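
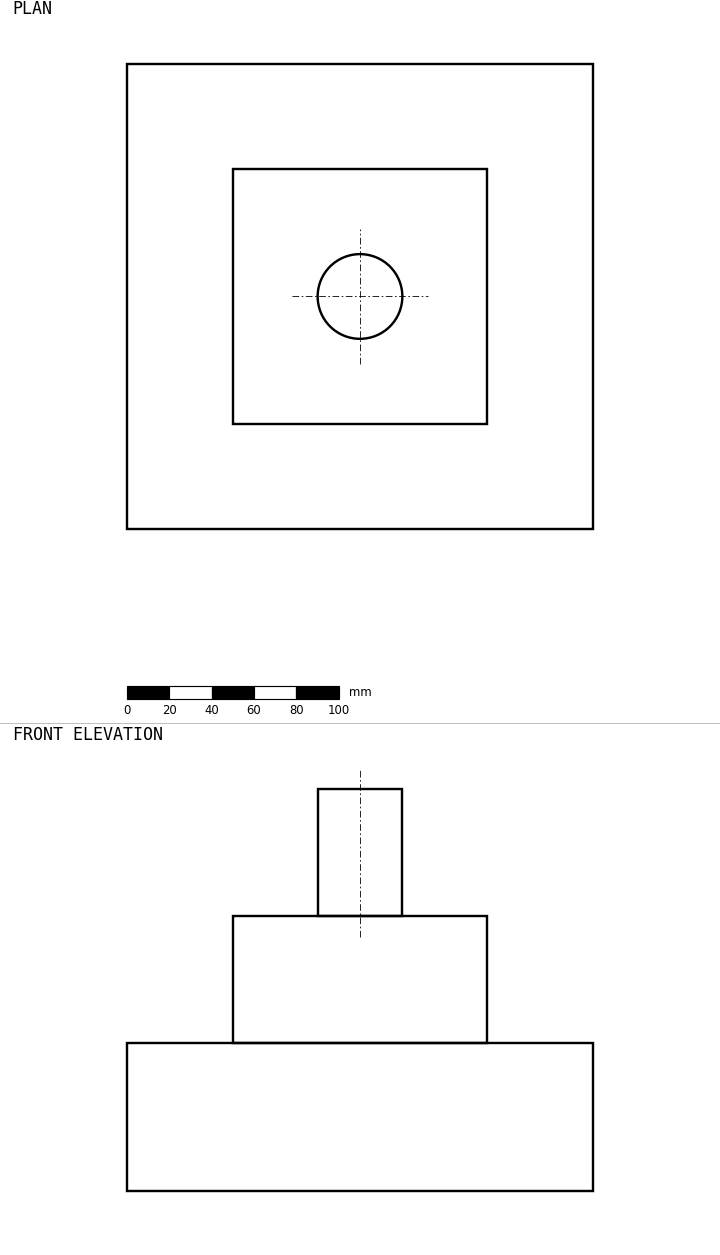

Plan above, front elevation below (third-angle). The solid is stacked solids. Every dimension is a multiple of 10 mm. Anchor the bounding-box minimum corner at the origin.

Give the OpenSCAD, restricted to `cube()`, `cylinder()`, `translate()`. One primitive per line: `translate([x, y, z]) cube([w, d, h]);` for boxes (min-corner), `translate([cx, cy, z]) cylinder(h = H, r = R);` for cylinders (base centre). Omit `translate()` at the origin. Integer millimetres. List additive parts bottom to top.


cube([220, 220, 70]);
translate([50, 50, 70]) cube([120, 120, 60]);
translate([110, 110, 130]) cylinder(h = 60, r = 20);


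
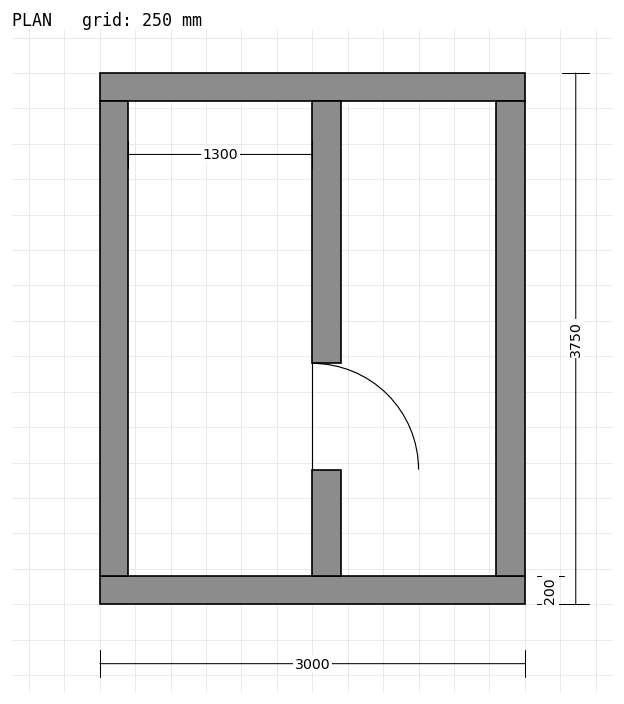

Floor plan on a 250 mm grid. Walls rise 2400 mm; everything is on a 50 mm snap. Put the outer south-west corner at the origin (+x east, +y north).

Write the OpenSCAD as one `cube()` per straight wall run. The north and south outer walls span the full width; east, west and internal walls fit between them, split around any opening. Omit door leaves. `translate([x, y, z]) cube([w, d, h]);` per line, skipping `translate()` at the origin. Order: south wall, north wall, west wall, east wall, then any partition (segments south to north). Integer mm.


cube([3000, 200, 2400]);
translate([0, 3550, 0]) cube([3000, 200, 2400]);
translate([0, 200, 0]) cube([200, 3350, 2400]);
translate([2800, 200, 0]) cube([200, 3350, 2400]);
translate([1500, 200, 0]) cube([200, 750, 2400]);
translate([1500, 1700, 0]) cube([200, 1850, 2400]);


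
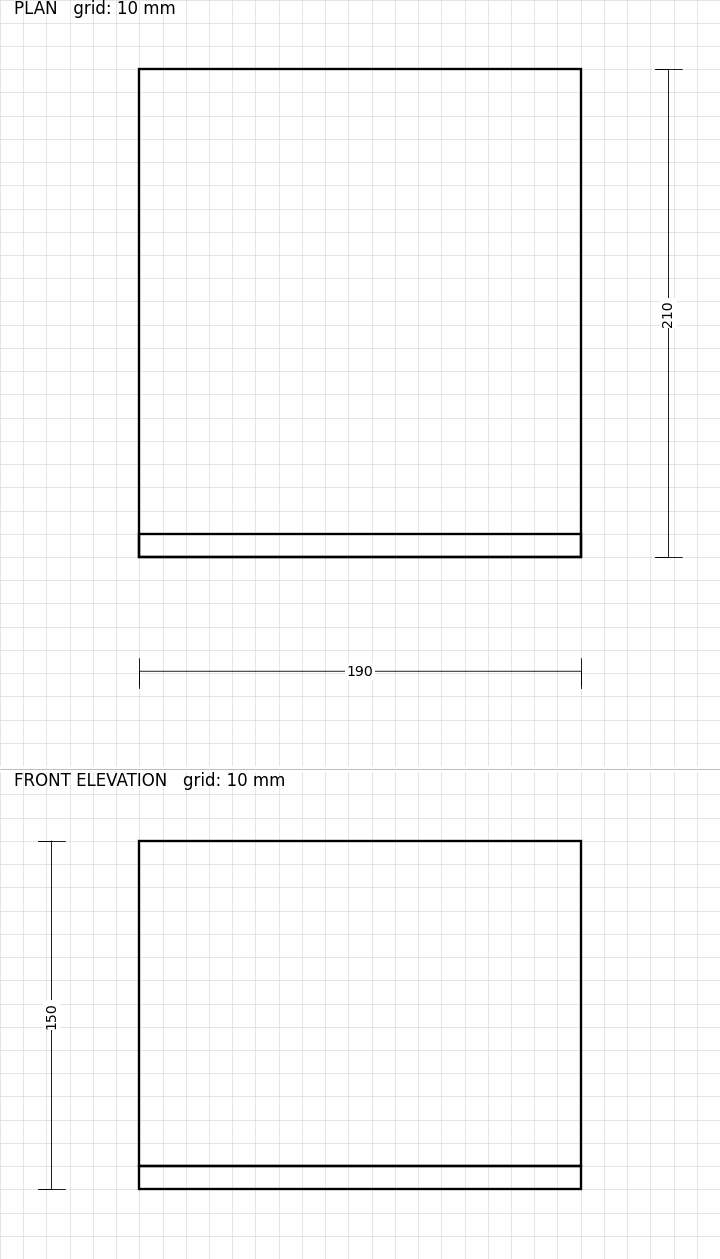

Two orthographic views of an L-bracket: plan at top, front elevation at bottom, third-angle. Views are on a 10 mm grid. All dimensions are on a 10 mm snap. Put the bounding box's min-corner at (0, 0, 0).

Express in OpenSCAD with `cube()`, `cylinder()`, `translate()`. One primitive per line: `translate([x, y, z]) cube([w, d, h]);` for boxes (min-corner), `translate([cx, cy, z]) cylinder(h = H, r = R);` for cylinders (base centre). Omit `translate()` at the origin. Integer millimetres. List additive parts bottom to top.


cube([190, 210, 10]);
translate([0, 0, 10]) cube([190, 10, 140]);


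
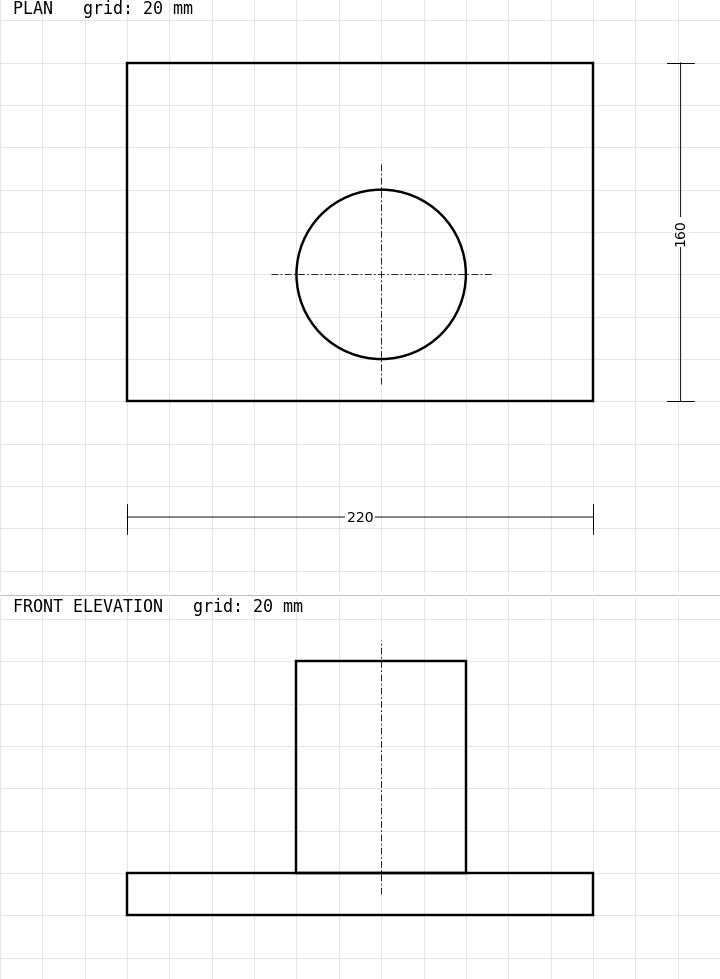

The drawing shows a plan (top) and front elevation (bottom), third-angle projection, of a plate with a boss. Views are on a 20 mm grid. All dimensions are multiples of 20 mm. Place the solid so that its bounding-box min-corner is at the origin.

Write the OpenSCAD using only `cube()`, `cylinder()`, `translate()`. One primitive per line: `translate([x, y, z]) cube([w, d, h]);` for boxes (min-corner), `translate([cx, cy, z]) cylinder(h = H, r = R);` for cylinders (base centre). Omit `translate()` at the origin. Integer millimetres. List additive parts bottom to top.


cube([220, 160, 20]);
translate([120, 60, 20]) cylinder(h = 100, r = 40);


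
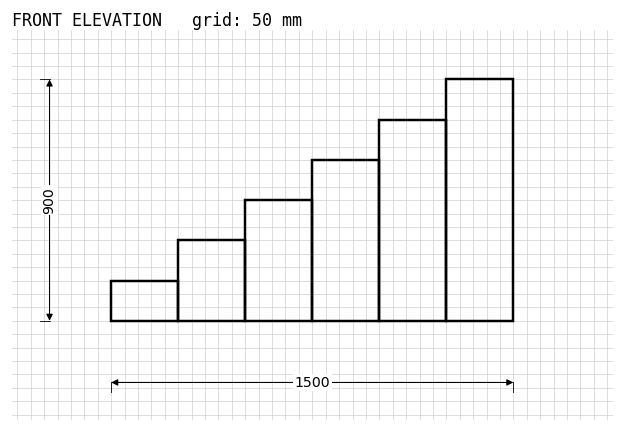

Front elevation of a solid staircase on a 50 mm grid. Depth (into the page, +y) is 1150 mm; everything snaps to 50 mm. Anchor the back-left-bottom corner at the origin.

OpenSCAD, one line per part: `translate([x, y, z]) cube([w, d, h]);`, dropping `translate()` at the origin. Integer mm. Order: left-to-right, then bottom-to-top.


cube([250, 1150, 150]);
translate([250, 0, 0]) cube([250, 1150, 300]);
translate([500, 0, 0]) cube([250, 1150, 450]);
translate([750, 0, 0]) cube([250, 1150, 600]);
translate([1000, 0, 0]) cube([250, 1150, 750]);
translate([1250, 0, 0]) cube([250, 1150, 900]);


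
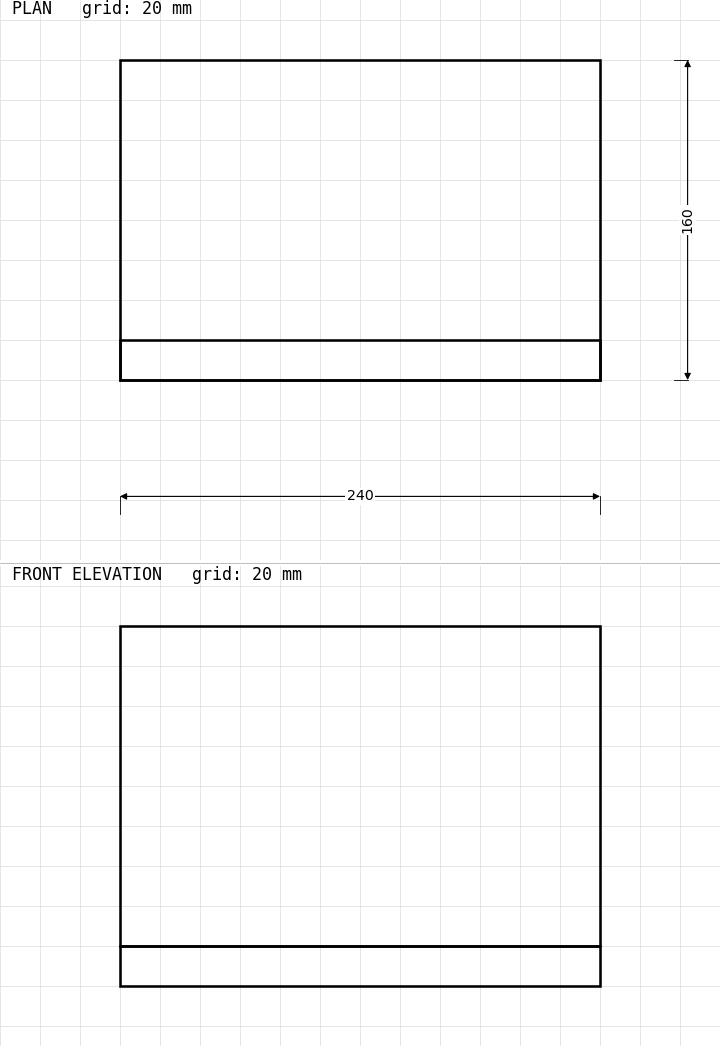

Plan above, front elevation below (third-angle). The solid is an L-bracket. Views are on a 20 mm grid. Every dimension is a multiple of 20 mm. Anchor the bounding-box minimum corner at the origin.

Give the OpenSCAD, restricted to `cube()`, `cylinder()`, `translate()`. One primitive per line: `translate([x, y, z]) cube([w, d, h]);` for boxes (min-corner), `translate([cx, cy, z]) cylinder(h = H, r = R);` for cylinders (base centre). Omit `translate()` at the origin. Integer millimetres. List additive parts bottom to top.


cube([240, 160, 20]);
translate([0, 0, 20]) cube([240, 20, 160]);


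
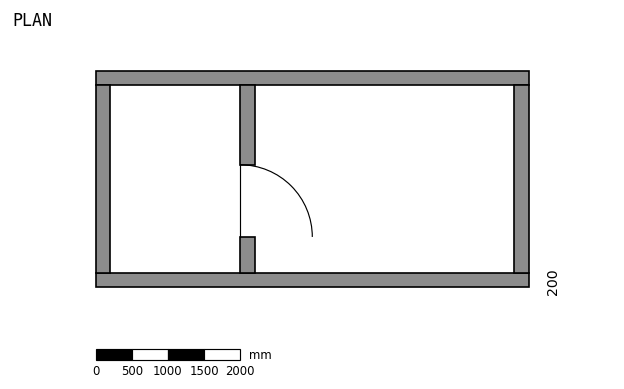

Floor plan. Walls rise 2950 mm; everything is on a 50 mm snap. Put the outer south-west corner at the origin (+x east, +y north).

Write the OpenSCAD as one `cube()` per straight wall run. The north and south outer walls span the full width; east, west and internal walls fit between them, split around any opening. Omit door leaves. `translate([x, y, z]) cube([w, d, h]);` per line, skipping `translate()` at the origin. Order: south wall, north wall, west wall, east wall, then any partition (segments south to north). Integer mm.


cube([6000, 200, 2950]);
translate([0, 2800, 0]) cube([6000, 200, 2950]);
translate([0, 200, 0]) cube([200, 2600, 2950]);
translate([5800, 200, 0]) cube([200, 2600, 2950]);
translate([2000, 200, 0]) cube([200, 500, 2950]);
translate([2000, 1700, 0]) cube([200, 1100, 2950]);


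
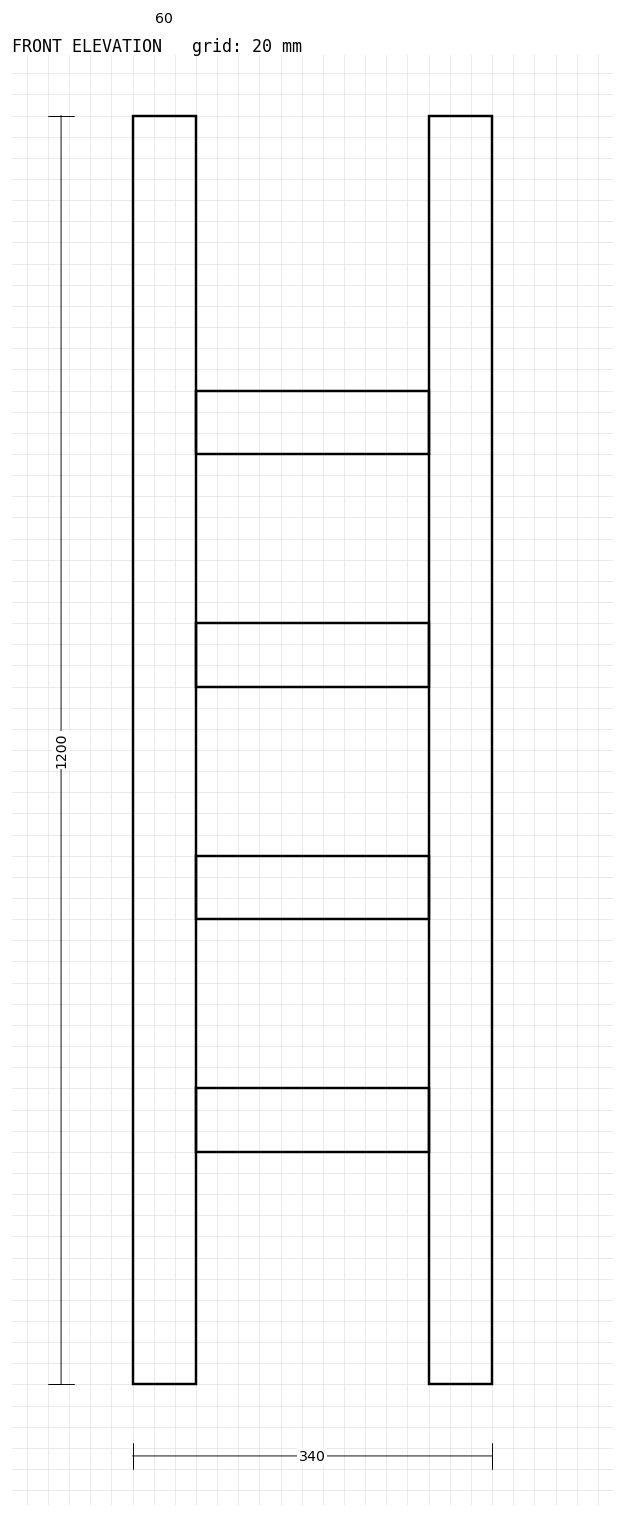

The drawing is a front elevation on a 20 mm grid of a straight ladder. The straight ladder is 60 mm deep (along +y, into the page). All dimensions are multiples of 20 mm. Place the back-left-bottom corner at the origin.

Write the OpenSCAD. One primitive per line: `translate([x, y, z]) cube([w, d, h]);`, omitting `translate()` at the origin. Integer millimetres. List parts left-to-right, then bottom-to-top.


cube([60, 60, 1200]);
translate([60, 0, 220]) cube([220, 60, 60]);
translate([60, 0, 440]) cube([220, 60, 60]);
translate([60, 0, 660]) cube([220, 60, 60]);
translate([60, 0, 880]) cube([220, 60, 60]);
translate([280, 0, 0]) cube([60, 60, 1200]);


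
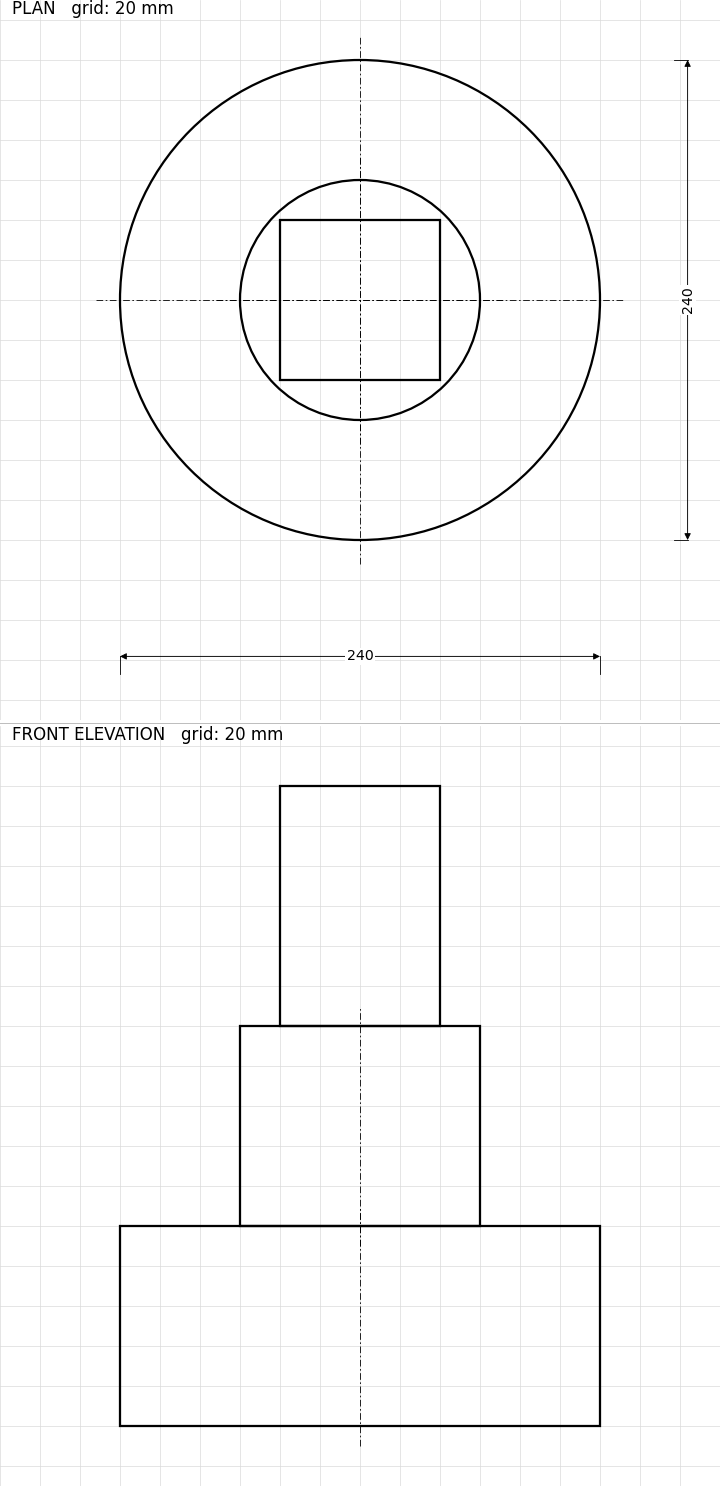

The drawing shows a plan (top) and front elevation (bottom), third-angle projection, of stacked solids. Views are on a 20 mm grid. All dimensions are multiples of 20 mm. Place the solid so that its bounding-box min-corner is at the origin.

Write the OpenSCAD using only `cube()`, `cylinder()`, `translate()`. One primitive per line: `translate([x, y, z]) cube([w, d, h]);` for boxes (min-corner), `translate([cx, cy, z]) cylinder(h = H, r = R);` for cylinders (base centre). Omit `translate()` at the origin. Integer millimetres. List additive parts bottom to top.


translate([120, 120, 0]) cylinder(h = 100, r = 120);
translate([120, 120, 100]) cylinder(h = 100, r = 60);
translate([80, 80, 200]) cube([80, 80, 120]);


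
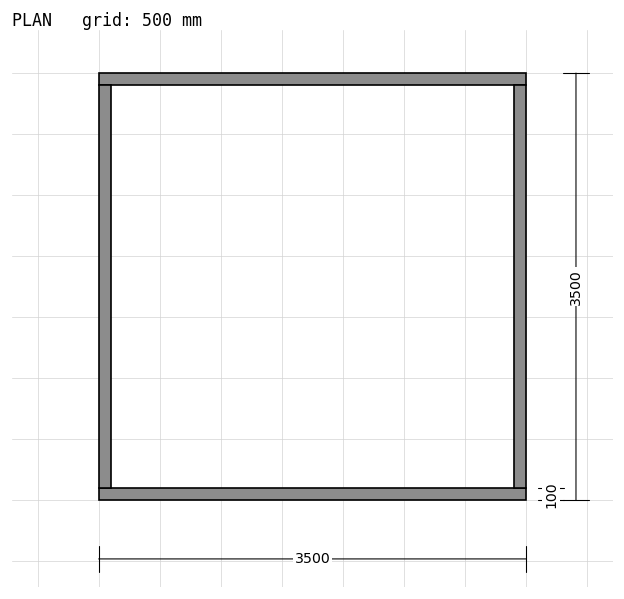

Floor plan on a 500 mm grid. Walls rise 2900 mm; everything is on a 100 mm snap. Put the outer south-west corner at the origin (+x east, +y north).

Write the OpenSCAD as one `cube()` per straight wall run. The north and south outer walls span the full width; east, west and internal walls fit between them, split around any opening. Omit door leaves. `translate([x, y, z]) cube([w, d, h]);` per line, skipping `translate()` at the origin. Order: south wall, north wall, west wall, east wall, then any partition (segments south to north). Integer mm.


cube([3500, 100, 2900]);
translate([0, 3400, 0]) cube([3500, 100, 2900]);
translate([0, 100, 0]) cube([100, 3300, 2900]);
translate([3400, 100, 0]) cube([100, 3300, 2900]);


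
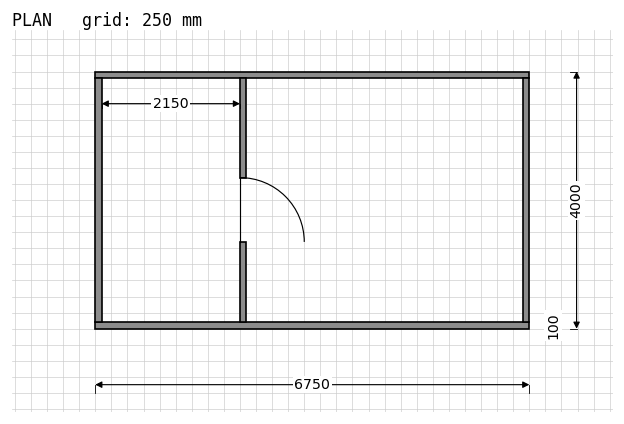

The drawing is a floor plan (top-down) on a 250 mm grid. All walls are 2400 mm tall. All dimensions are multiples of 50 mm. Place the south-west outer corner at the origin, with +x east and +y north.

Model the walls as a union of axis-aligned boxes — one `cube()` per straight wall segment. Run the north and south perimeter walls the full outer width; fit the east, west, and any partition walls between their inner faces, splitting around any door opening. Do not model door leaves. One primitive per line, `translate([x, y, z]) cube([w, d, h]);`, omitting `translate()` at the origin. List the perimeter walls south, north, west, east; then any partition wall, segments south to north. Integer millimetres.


cube([6750, 100, 2400]);
translate([0, 3900, 0]) cube([6750, 100, 2400]);
translate([0, 100, 0]) cube([100, 3800, 2400]);
translate([6650, 100, 0]) cube([100, 3800, 2400]);
translate([2250, 100, 0]) cube([100, 1250, 2400]);
translate([2250, 2350, 0]) cube([100, 1550, 2400]);


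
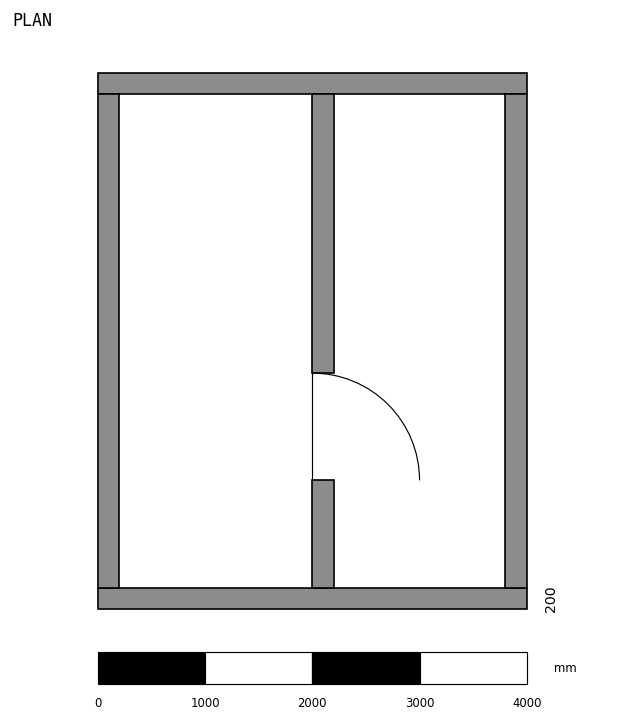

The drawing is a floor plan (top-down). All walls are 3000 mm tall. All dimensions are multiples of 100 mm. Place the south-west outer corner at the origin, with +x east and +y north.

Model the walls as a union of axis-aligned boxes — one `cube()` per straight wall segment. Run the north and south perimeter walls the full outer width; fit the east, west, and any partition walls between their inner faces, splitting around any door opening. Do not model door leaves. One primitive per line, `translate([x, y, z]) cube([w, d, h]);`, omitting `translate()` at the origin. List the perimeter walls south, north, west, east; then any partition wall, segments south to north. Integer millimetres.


cube([4000, 200, 3000]);
translate([0, 4800, 0]) cube([4000, 200, 3000]);
translate([0, 200, 0]) cube([200, 4600, 3000]);
translate([3800, 200, 0]) cube([200, 4600, 3000]);
translate([2000, 200, 0]) cube([200, 1000, 3000]);
translate([2000, 2200, 0]) cube([200, 2600, 3000]);


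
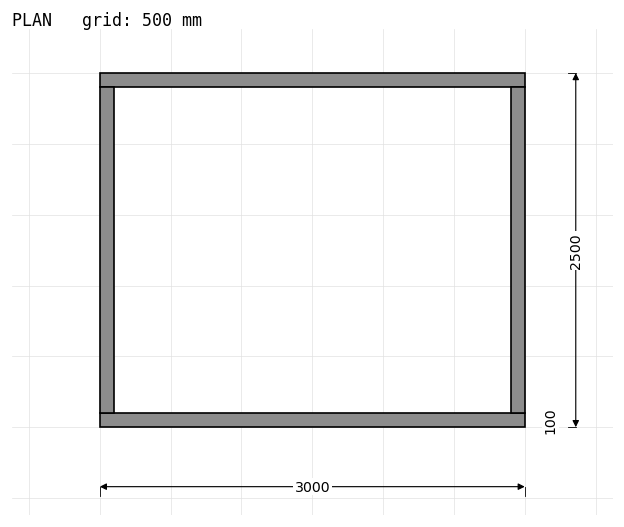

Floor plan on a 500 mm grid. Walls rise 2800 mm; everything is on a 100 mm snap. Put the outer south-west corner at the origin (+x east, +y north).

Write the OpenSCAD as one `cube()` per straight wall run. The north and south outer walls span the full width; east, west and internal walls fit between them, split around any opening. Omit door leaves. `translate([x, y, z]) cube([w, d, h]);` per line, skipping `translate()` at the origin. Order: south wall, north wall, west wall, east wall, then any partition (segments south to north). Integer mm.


cube([3000, 100, 2800]);
translate([0, 2400, 0]) cube([3000, 100, 2800]);
translate([0, 100, 0]) cube([100, 2300, 2800]);
translate([2900, 100, 0]) cube([100, 2300, 2800]);


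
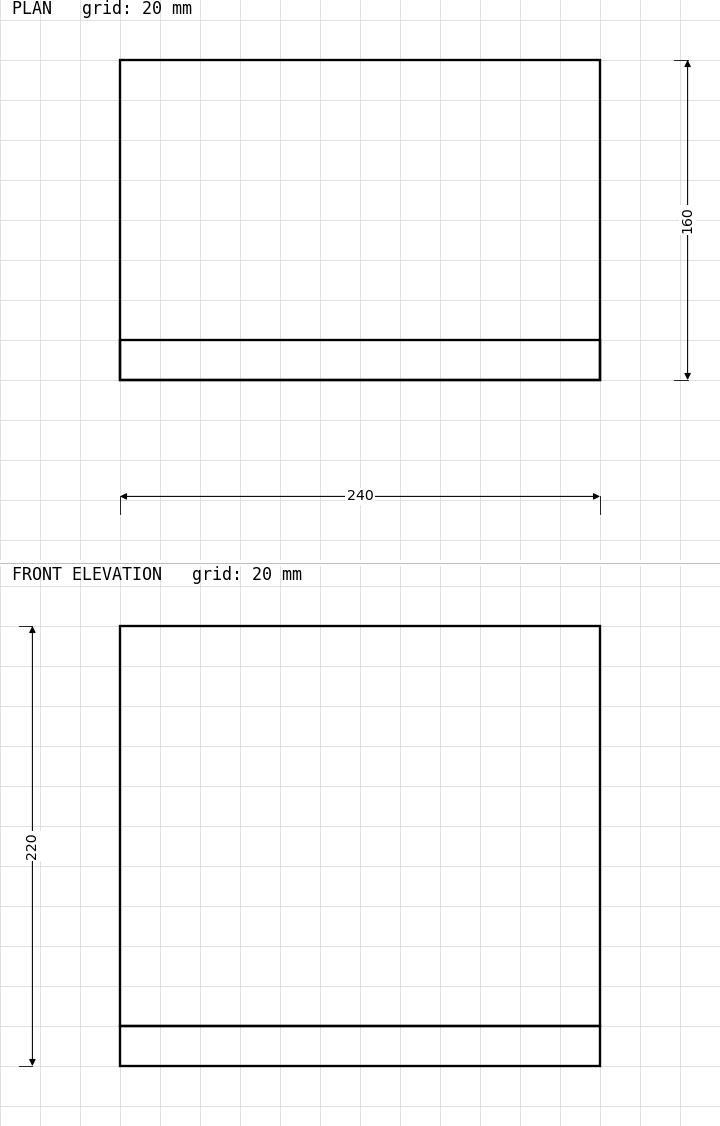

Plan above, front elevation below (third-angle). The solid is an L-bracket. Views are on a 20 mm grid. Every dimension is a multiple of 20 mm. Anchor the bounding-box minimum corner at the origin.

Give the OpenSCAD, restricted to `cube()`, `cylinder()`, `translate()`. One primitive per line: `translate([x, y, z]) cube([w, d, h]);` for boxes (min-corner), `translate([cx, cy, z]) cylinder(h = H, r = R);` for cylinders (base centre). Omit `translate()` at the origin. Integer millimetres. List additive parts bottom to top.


cube([240, 160, 20]);
translate([0, 0, 20]) cube([240, 20, 200]);


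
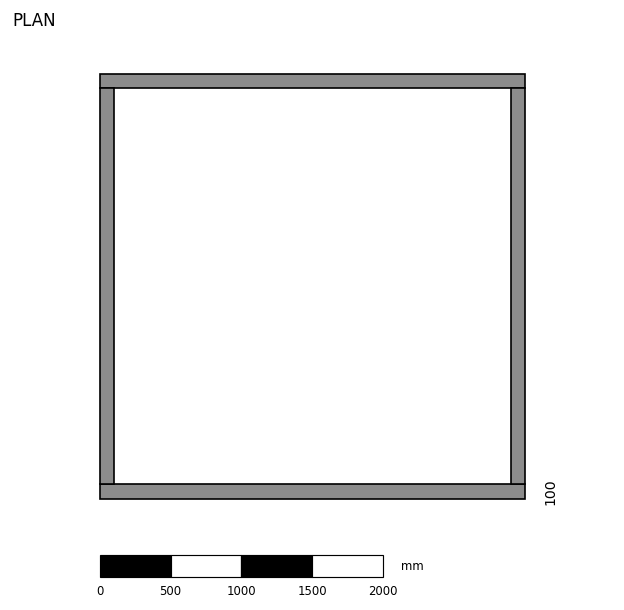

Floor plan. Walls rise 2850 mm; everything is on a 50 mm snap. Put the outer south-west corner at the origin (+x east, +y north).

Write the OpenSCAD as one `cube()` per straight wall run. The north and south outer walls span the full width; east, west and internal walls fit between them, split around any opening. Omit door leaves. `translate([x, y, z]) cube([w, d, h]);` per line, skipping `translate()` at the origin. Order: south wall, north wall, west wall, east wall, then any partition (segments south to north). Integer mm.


cube([3000, 100, 2850]);
translate([0, 2900, 0]) cube([3000, 100, 2850]);
translate([0, 100, 0]) cube([100, 2800, 2850]);
translate([2900, 100, 0]) cube([100, 2800, 2850]);


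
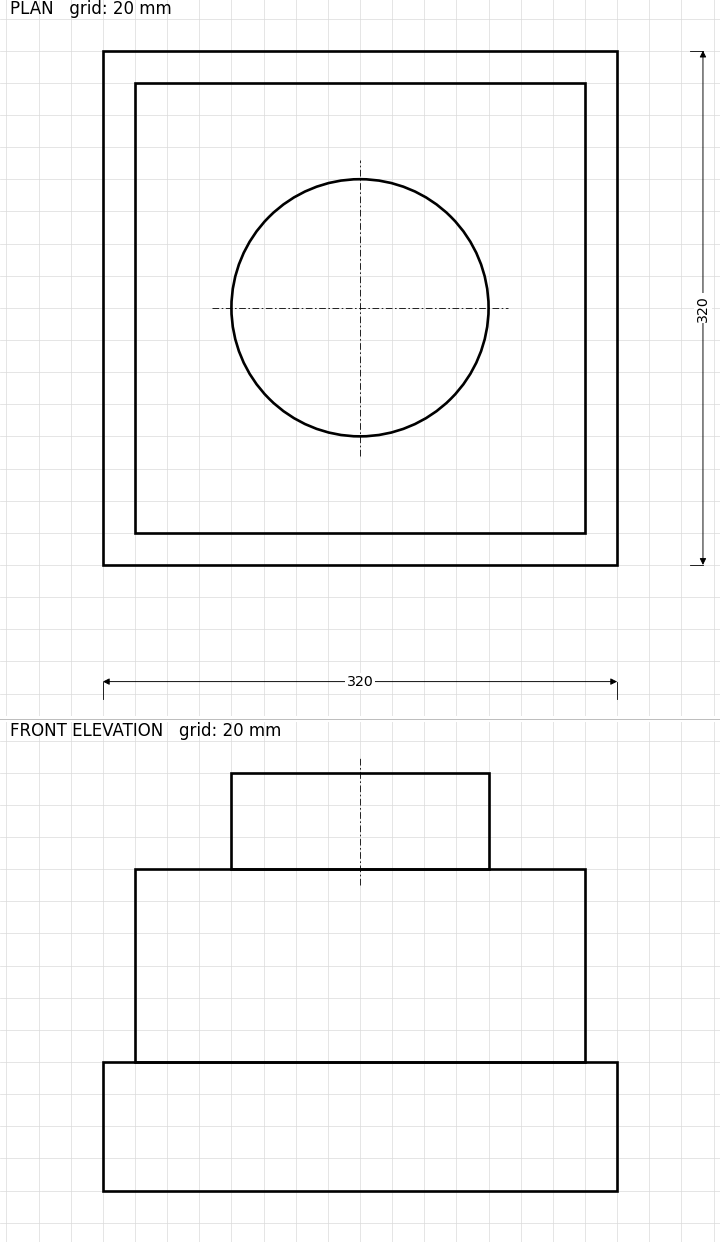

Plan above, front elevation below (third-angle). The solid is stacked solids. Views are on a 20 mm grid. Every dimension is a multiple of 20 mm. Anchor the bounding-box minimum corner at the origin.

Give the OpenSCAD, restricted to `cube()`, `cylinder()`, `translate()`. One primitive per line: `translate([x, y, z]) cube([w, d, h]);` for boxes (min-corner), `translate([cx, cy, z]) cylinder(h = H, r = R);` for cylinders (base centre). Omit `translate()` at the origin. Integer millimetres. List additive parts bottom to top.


cube([320, 320, 80]);
translate([20, 20, 80]) cube([280, 280, 120]);
translate([160, 160, 200]) cylinder(h = 60, r = 80);


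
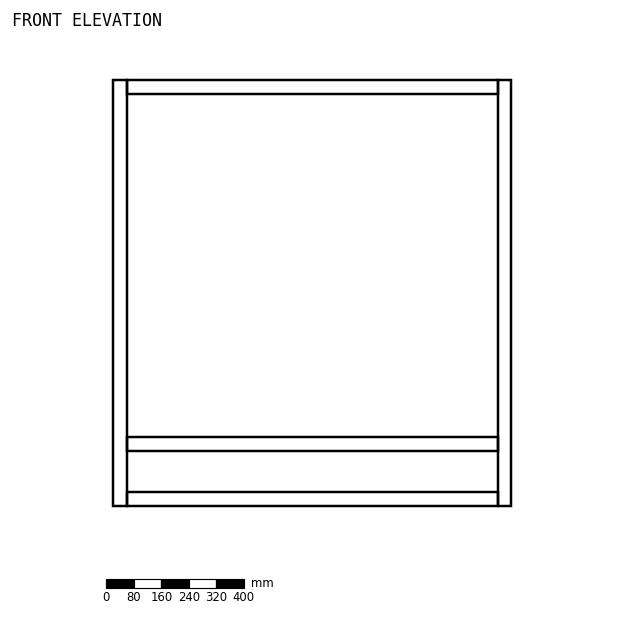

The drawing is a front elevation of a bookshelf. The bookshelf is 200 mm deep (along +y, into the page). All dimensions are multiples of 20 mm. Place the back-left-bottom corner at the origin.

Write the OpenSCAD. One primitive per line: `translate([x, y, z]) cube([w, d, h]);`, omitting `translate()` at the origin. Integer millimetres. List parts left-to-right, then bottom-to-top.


cube([40, 200, 1240]);
translate([40, 0, 0]) cube([1080, 200, 40]);
translate([40, 0, 160]) cube([1080, 200, 40]);
translate([40, 0, 1200]) cube([1080, 200, 40]);
translate([1120, 0, 0]) cube([40, 200, 1240]);


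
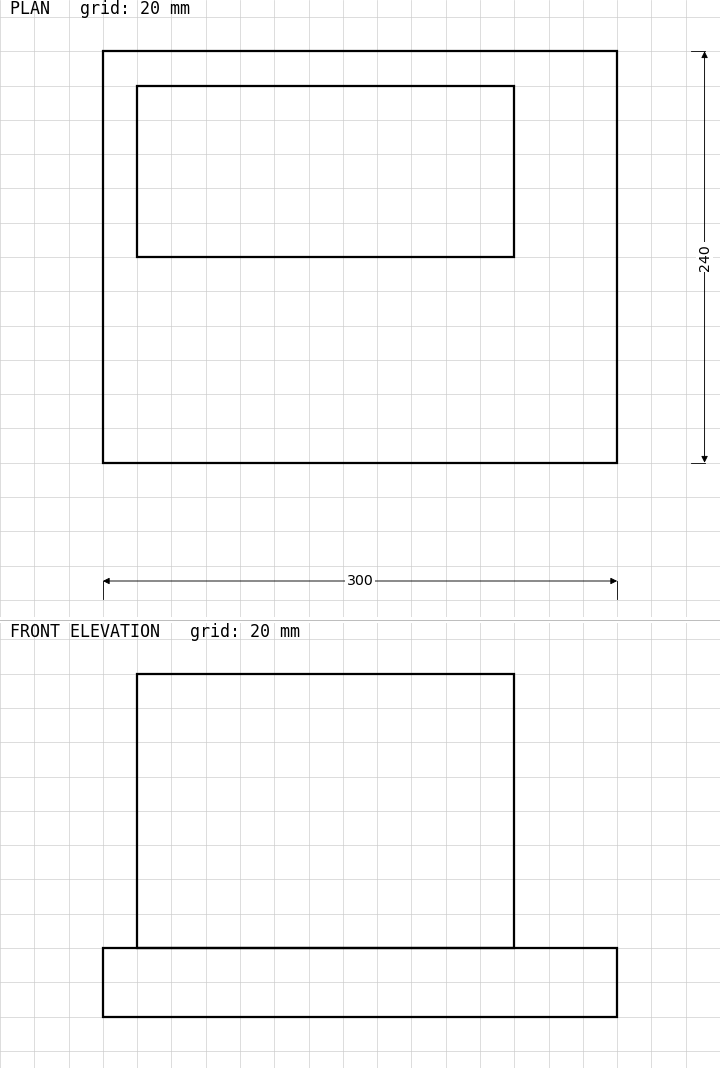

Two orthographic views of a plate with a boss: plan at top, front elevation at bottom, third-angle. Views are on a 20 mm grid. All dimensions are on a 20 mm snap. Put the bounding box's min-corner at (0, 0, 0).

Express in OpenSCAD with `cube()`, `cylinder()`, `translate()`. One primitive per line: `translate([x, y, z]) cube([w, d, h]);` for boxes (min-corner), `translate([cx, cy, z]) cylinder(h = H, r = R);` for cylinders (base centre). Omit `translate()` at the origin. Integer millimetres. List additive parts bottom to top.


cube([300, 240, 40]);
translate([20, 120, 40]) cube([220, 100, 160]);


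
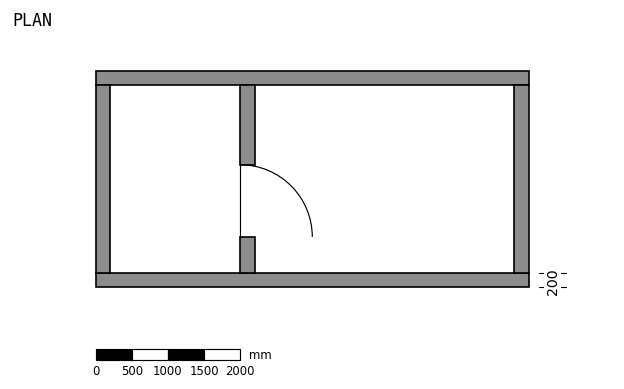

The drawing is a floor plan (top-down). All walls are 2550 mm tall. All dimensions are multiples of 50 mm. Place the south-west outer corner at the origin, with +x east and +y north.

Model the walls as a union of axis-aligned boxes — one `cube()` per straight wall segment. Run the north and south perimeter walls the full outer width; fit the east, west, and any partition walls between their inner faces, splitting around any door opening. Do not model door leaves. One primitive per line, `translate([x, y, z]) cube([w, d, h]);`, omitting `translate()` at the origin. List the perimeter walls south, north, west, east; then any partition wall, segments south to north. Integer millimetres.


cube([6000, 200, 2550]);
translate([0, 2800, 0]) cube([6000, 200, 2550]);
translate([0, 200, 0]) cube([200, 2600, 2550]);
translate([5800, 200, 0]) cube([200, 2600, 2550]);
translate([2000, 200, 0]) cube([200, 500, 2550]);
translate([2000, 1700, 0]) cube([200, 1100, 2550]);


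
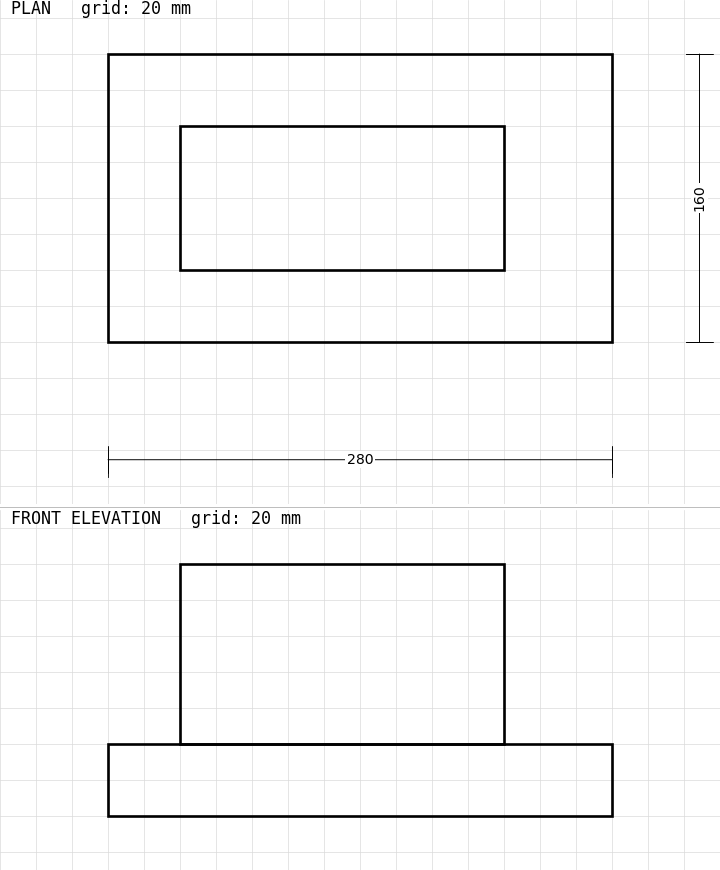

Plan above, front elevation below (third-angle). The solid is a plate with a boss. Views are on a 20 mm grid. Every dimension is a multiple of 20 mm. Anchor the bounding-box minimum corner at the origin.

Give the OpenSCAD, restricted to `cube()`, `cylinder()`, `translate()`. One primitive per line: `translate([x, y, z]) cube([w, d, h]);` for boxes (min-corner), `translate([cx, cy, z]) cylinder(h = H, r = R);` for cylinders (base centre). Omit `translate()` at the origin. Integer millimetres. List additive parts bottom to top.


cube([280, 160, 40]);
translate([40, 40, 40]) cube([180, 80, 100]);


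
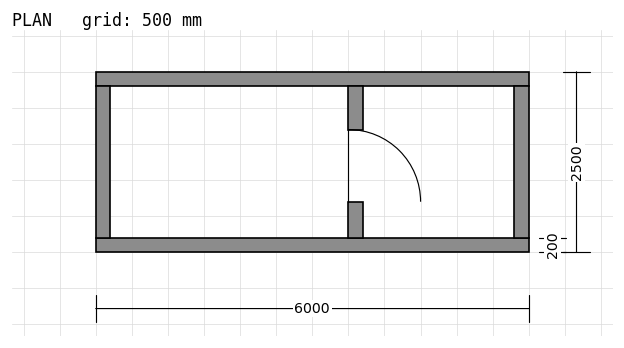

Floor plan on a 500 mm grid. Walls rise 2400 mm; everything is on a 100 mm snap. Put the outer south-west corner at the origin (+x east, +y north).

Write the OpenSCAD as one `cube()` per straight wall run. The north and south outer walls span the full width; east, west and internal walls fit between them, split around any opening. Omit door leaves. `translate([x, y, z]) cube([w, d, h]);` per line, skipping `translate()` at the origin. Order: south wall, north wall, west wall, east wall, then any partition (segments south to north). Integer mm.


cube([6000, 200, 2400]);
translate([0, 2300, 0]) cube([6000, 200, 2400]);
translate([0, 200, 0]) cube([200, 2100, 2400]);
translate([5800, 200, 0]) cube([200, 2100, 2400]);
translate([3500, 200, 0]) cube([200, 500, 2400]);
translate([3500, 1700, 0]) cube([200, 600, 2400]);


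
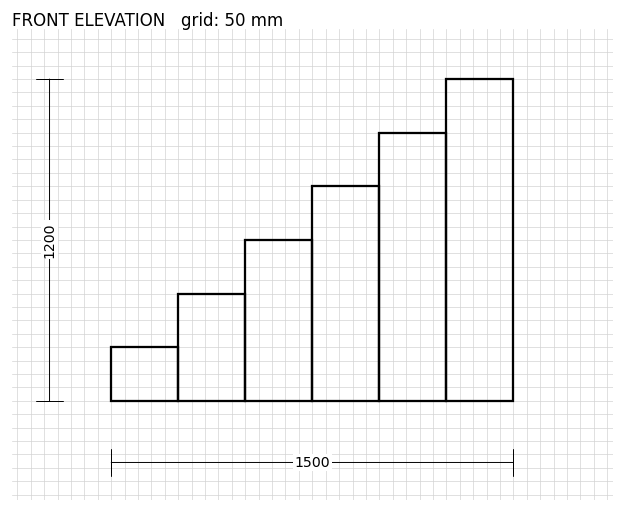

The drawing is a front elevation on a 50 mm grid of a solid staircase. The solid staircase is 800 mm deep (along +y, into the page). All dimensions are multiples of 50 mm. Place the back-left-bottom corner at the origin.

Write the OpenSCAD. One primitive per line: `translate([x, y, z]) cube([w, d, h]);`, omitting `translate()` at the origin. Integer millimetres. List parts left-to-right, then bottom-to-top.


cube([250, 800, 200]);
translate([250, 0, 0]) cube([250, 800, 400]);
translate([500, 0, 0]) cube([250, 800, 600]);
translate([750, 0, 0]) cube([250, 800, 800]);
translate([1000, 0, 0]) cube([250, 800, 1000]);
translate([1250, 0, 0]) cube([250, 800, 1200]);


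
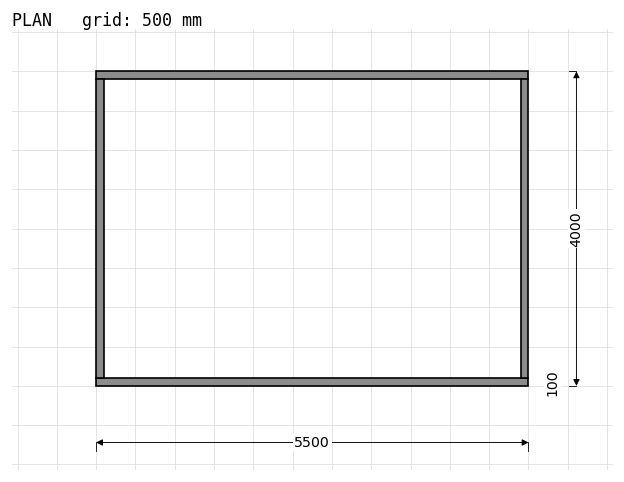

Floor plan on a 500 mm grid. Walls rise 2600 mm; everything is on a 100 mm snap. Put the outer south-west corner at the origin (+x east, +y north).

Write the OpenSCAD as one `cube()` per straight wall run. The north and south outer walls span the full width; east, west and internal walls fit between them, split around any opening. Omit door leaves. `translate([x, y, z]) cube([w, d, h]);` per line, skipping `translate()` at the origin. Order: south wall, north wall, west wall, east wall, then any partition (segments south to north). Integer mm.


cube([5500, 100, 2600]);
translate([0, 3900, 0]) cube([5500, 100, 2600]);
translate([0, 100, 0]) cube([100, 3800, 2600]);
translate([5400, 100, 0]) cube([100, 3800, 2600]);


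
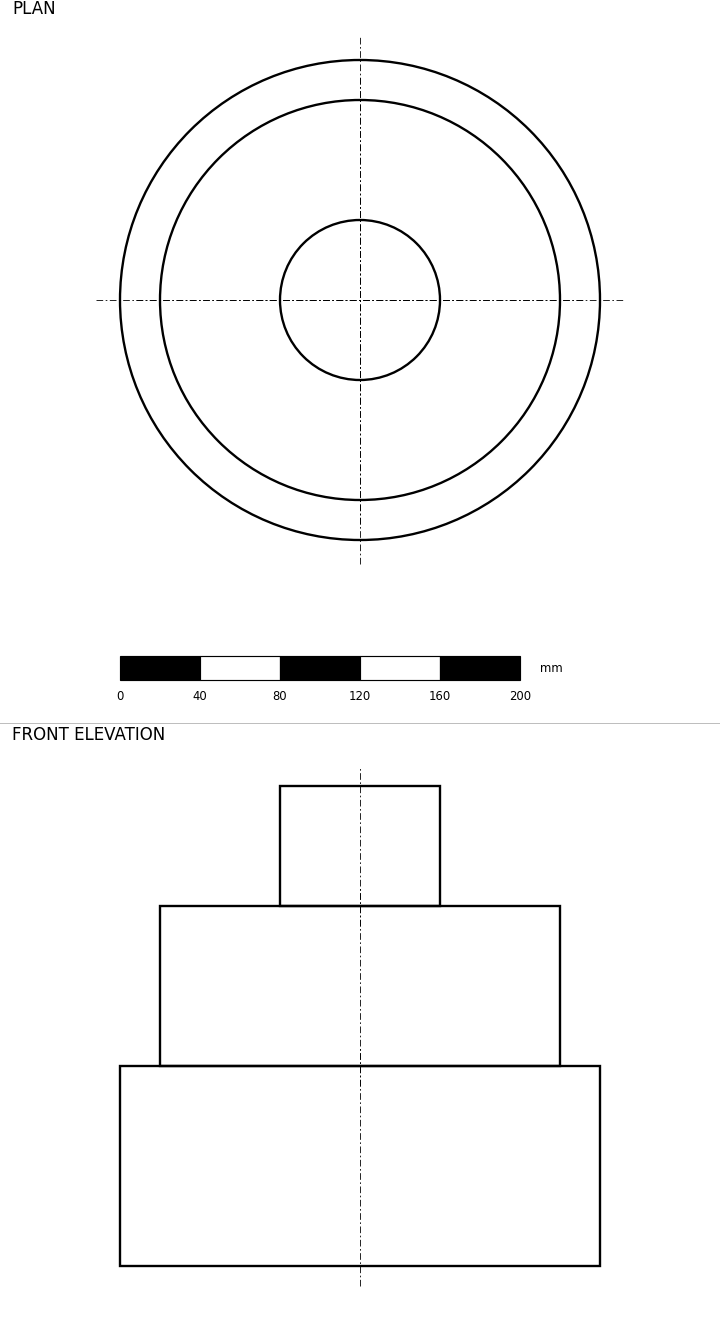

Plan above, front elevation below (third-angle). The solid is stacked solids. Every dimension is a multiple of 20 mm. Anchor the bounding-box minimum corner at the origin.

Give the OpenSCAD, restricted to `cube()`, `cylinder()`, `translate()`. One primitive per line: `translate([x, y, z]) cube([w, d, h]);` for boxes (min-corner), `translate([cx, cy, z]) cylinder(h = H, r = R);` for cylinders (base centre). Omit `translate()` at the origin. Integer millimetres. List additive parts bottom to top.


translate([120, 120, 0]) cylinder(h = 100, r = 120);
translate([120, 120, 100]) cylinder(h = 80, r = 100);
translate([120, 120, 180]) cylinder(h = 60, r = 40);


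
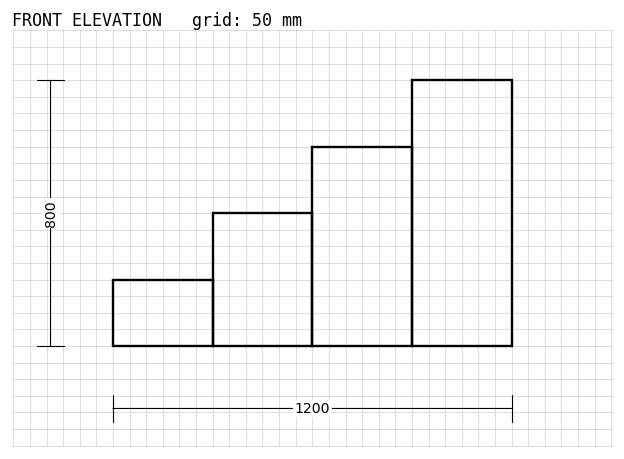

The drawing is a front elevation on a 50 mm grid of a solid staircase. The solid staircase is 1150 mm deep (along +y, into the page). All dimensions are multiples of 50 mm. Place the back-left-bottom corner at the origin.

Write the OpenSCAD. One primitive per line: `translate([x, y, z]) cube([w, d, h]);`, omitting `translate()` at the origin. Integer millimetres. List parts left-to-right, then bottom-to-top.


cube([300, 1150, 200]);
translate([300, 0, 0]) cube([300, 1150, 400]);
translate([600, 0, 0]) cube([300, 1150, 600]);
translate([900, 0, 0]) cube([300, 1150, 800]);


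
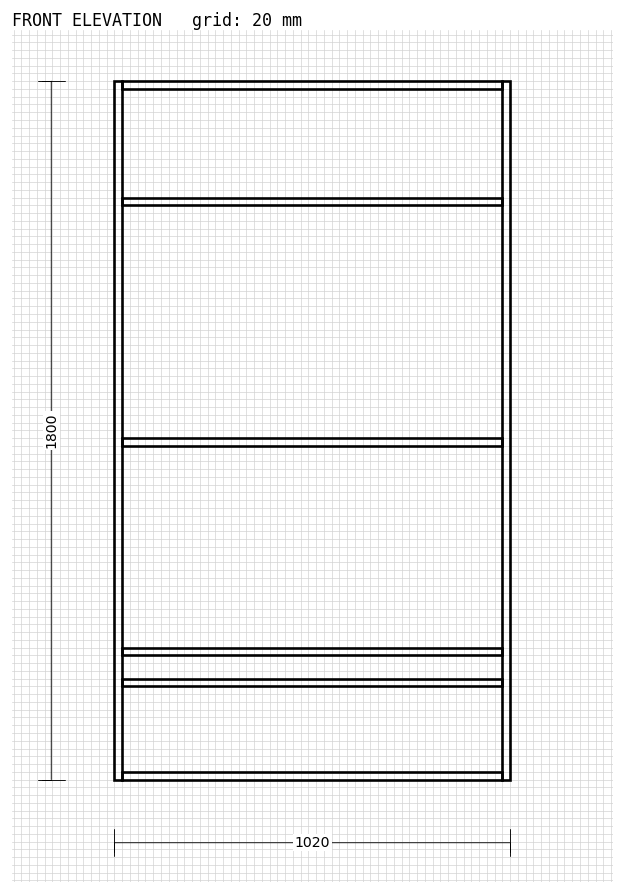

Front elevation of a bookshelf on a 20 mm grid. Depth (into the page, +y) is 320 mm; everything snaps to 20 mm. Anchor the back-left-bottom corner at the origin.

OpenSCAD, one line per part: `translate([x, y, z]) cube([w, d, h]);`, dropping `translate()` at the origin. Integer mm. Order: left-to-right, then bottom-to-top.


cube([20, 320, 1800]);
translate([20, 0, 0]) cube([980, 320, 20]);
translate([20, 0, 240]) cube([980, 320, 20]);
translate([20, 0, 320]) cube([980, 320, 20]);
translate([20, 0, 860]) cube([980, 320, 20]);
translate([20, 0, 1480]) cube([980, 320, 20]);
translate([20, 0, 1780]) cube([980, 320, 20]);
translate([1000, 0, 0]) cube([20, 320, 1800]);


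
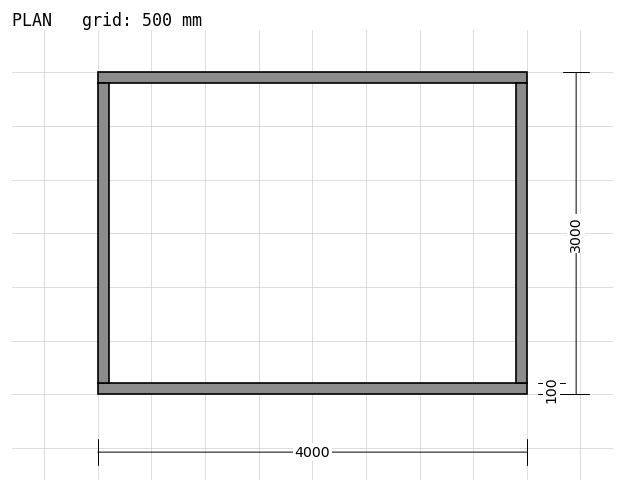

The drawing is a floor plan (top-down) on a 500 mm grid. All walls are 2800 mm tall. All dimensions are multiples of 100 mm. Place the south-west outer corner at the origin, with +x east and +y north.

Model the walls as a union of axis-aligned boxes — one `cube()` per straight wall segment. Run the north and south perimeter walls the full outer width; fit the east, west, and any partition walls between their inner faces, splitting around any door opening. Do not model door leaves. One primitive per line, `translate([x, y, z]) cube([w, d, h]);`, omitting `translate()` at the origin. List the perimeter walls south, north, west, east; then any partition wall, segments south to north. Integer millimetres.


cube([4000, 100, 2800]);
translate([0, 2900, 0]) cube([4000, 100, 2800]);
translate([0, 100, 0]) cube([100, 2800, 2800]);
translate([3900, 100, 0]) cube([100, 2800, 2800]);


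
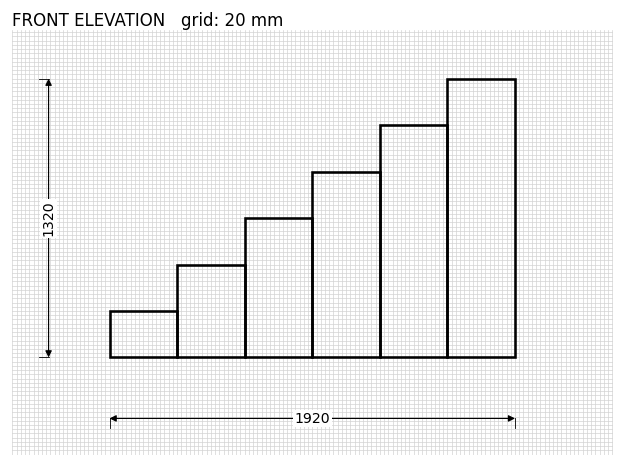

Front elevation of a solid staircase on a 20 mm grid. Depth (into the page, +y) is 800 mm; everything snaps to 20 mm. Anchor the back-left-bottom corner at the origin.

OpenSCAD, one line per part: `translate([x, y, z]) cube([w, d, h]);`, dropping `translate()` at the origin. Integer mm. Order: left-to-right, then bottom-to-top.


cube([320, 800, 220]);
translate([320, 0, 0]) cube([320, 800, 440]);
translate([640, 0, 0]) cube([320, 800, 660]);
translate([960, 0, 0]) cube([320, 800, 880]);
translate([1280, 0, 0]) cube([320, 800, 1100]);
translate([1600, 0, 0]) cube([320, 800, 1320]);


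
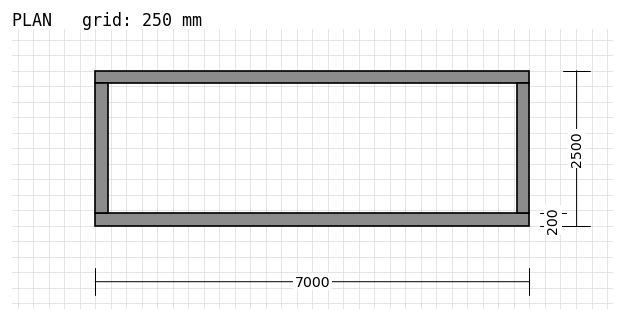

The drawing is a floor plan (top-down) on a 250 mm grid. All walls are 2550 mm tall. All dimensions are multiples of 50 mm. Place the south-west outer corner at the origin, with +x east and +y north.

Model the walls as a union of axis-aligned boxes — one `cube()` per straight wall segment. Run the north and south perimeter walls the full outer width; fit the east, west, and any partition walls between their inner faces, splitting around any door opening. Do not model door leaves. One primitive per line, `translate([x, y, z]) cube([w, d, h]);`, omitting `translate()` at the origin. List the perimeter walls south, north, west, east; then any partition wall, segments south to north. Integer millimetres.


cube([7000, 200, 2550]);
translate([0, 2300, 0]) cube([7000, 200, 2550]);
translate([0, 200, 0]) cube([200, 2100, 2550]);
translate([6800, 200, 0]) cube([200, 2100, 2550]);


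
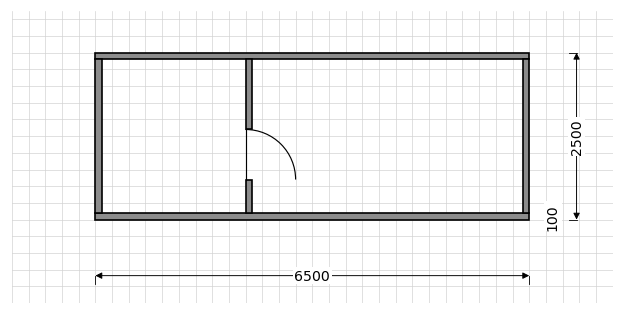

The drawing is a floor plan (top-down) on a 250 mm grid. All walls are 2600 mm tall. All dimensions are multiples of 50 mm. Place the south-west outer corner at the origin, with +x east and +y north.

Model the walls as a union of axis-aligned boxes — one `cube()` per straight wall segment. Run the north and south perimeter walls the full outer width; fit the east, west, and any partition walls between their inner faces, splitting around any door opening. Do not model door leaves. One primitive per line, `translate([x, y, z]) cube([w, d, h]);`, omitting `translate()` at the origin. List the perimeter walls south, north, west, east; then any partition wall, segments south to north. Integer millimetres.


cube([6500, 100, 2600]);
translate([0, 2400, 0]) cube([6500, 100, 2600]);
translate([0, 100, 0]) cube([100, 2300, 2600]);
translate([6400, 100, 0]) cube([100, 2300, 2600]);
translate([2250, 100, 0]) cube([100, 500, 2600]);
translate([2250, 1350, 0]) cube([100, 1050, 2600]);


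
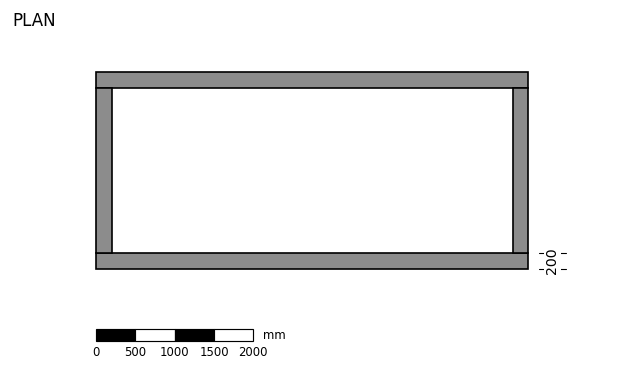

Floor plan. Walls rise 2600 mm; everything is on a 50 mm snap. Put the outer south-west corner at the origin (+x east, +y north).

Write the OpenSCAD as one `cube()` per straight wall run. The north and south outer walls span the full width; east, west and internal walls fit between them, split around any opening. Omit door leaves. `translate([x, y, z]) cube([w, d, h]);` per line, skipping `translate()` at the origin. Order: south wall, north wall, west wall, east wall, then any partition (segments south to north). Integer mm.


cube([5500, 200, 2600]);
translate([0, 2300, 0]) cube([5500, 200, 2600]);
translate([0, 200, 0]) cube([200, 2100, 2600]);
translate([5300, 200, 0]) cube([200, 2100, 2600]);


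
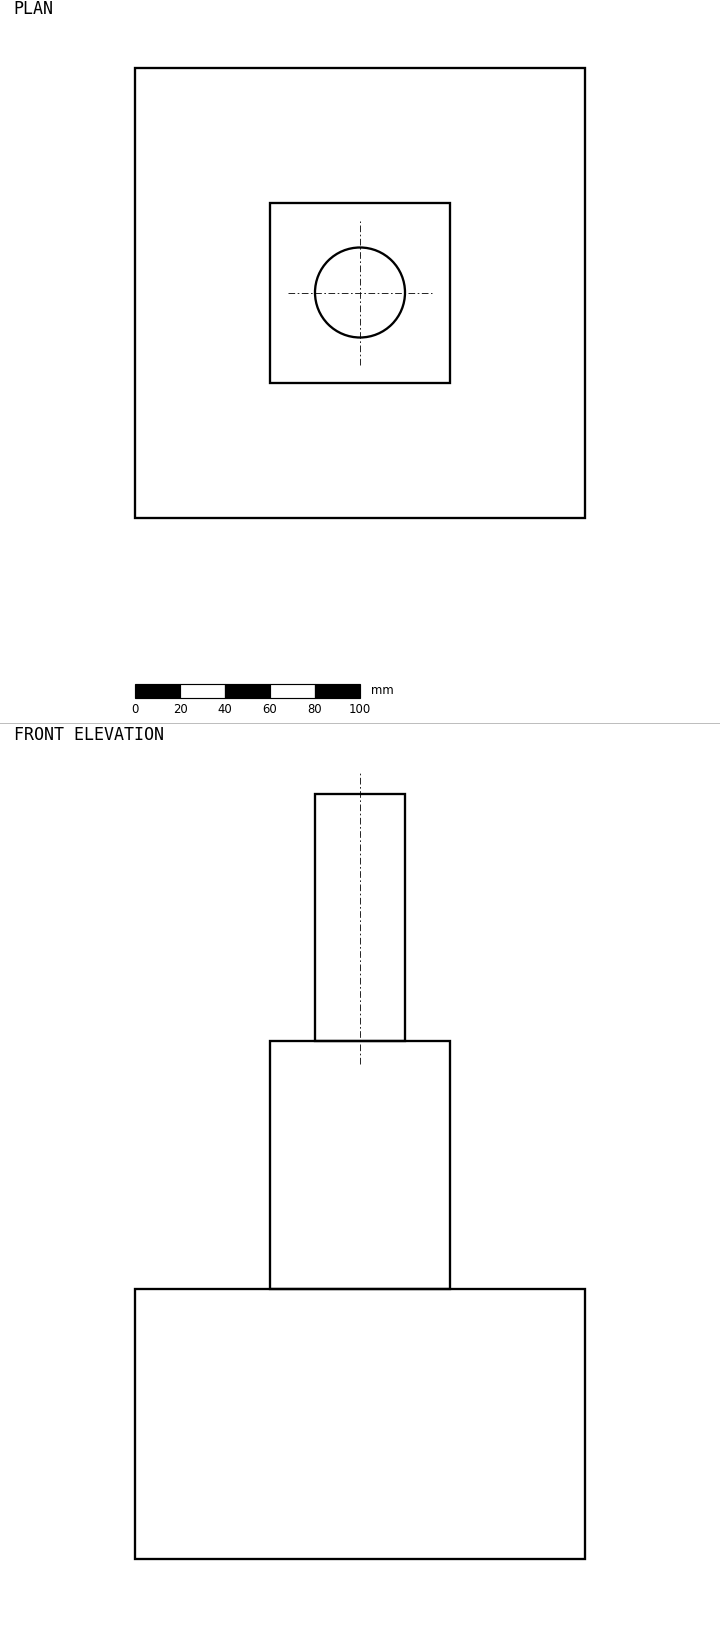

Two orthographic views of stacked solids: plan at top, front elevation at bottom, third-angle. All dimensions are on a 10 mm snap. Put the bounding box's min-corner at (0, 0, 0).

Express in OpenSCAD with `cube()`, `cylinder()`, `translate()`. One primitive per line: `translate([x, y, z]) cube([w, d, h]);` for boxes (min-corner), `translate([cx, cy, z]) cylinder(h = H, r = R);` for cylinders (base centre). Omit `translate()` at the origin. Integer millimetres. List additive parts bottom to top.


cube([200, 200, 120]);
translate([60, 60, 120]) cube([80, 80, 110]);
translate([100, 100, 230]) cylinder(h = 110, r = 20);


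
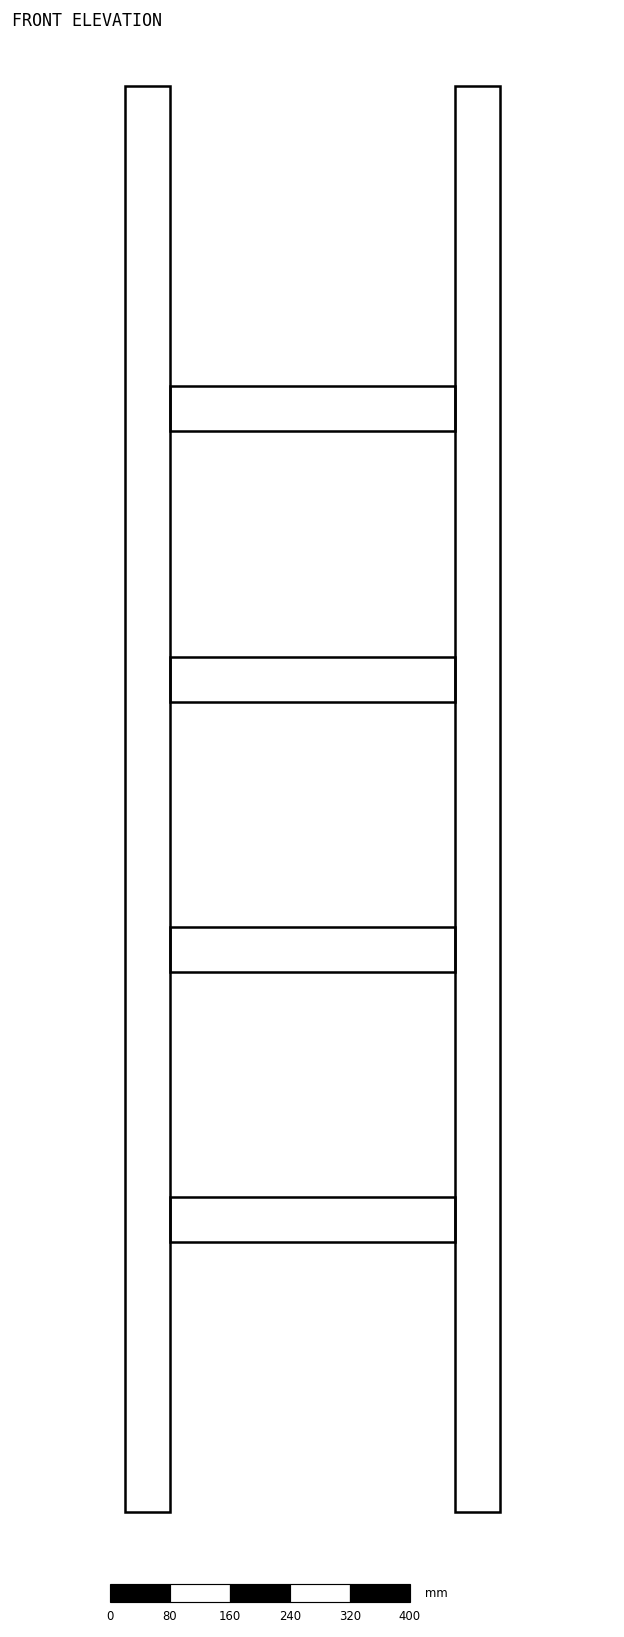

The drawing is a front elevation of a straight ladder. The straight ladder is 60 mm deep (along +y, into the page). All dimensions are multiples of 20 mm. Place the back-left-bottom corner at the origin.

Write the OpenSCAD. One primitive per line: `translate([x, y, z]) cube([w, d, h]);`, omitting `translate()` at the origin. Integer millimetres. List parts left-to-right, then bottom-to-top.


cube([60, 60, 1900]);
translate([60, 0, 360]) cube([380, 60, 60]);
translate([60, 0, 720]) cube([380, 60, 60]);
translate([60, 0, 1080]) cube([380, 60, 60]);
translate([60, 0, 1440]) cube([380, 60, 60]);
translate([440, 0, 0]) cube([60, 60, 1900]);


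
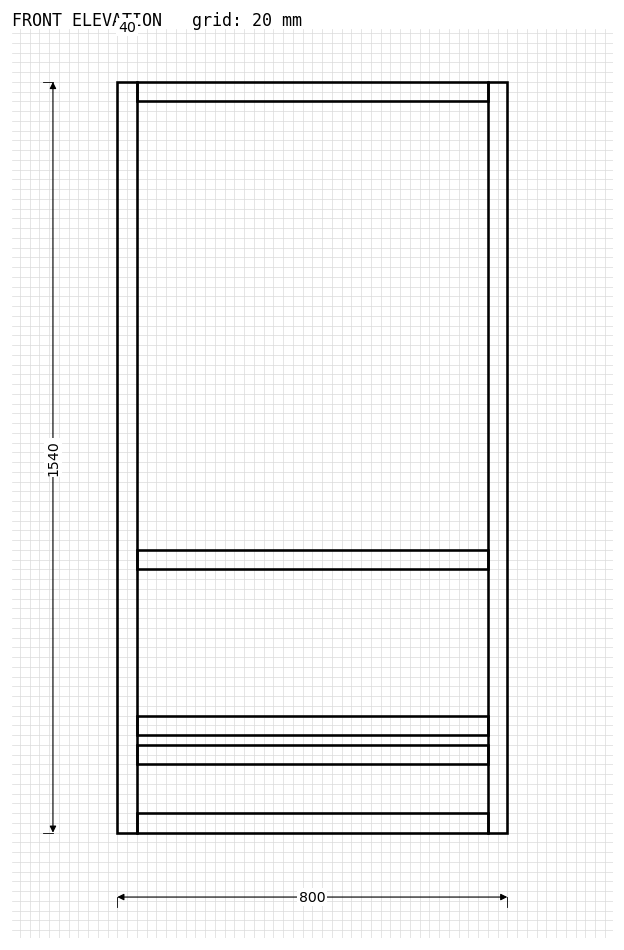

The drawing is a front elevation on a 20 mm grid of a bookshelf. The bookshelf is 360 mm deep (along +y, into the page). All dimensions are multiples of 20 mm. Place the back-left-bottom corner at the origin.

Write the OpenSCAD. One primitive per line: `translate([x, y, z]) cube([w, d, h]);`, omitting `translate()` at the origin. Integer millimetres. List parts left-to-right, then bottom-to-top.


cube([40, 360, 1540]);
translate([40, 0, 0]) cube([720, 360, 40]);
translate([40, 0, 140]) cube([720, 360, 40]);
translate([40, 0, 200]) cube([720, 360, 40]);
translate([40, 0, 540]) cube([720, 360, 40]);
translate([40, 0, 1500]) cube([720, 360, 40]);
translate([760, 0, 0]) cube([40, 360, 1540]);


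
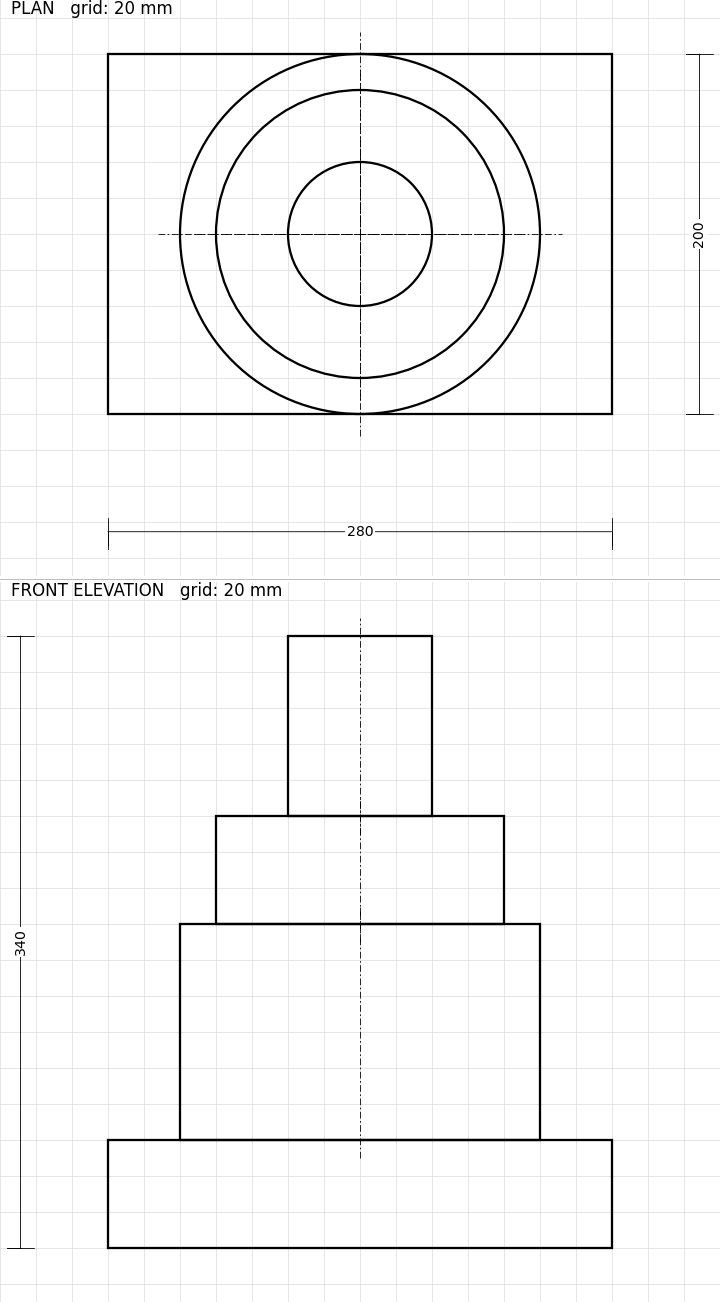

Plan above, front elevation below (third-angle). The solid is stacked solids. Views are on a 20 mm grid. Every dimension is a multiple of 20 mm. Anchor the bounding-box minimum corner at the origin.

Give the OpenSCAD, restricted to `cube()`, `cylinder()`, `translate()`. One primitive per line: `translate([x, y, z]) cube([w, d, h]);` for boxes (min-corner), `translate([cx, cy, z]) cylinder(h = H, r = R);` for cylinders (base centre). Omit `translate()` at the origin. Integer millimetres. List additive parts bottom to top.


cube([280, 200, 60]);
translate([140, 100, 60]) cylinder(h = 120, r = 100);
translate([140, 100, 180]) cylinder(h = 60, r = 80);
translate([140, 100, 240]) cylinder(h = 100, r = 40);


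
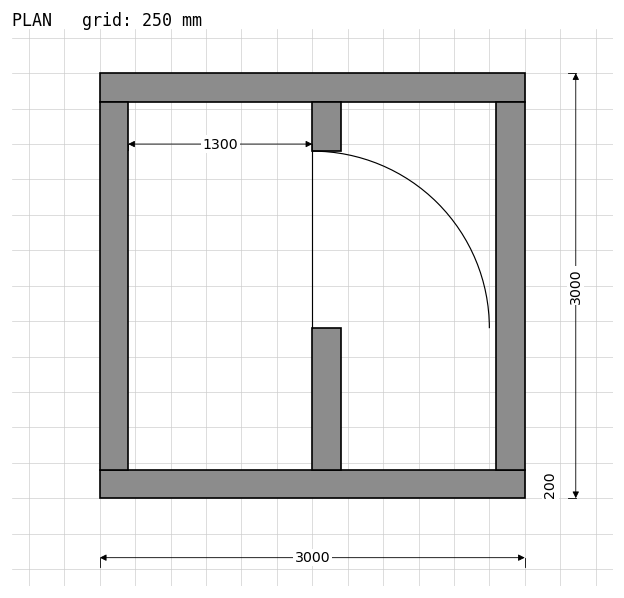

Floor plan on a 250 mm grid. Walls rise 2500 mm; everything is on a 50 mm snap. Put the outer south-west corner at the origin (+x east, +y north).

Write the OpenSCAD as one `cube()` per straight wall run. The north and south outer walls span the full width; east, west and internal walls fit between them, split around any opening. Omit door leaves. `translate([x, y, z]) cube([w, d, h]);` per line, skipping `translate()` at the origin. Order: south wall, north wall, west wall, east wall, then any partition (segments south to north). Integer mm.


cube([3000, 200, 2500]);
translate([0, 2800, 0]) cube([3000, 200, 2500]);
translate([0, 200, 0]) cube([200, 2600, 2500]);
translate([2800, 200, 0]) cube([200, 2600, 2500]);
translate([1500, 200, 0]) cube([200, 1000, 2500]);
translate([1500, 2450, 0]) cube([200, 350, 2500]);


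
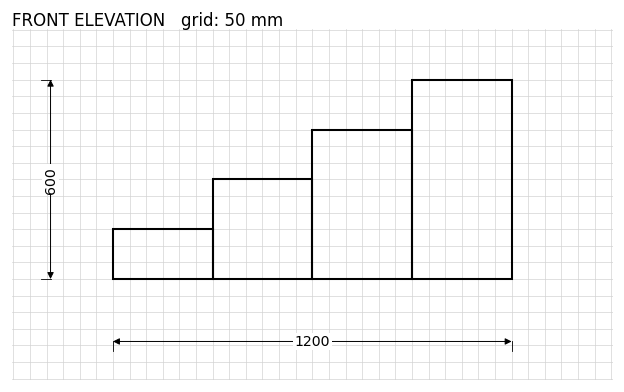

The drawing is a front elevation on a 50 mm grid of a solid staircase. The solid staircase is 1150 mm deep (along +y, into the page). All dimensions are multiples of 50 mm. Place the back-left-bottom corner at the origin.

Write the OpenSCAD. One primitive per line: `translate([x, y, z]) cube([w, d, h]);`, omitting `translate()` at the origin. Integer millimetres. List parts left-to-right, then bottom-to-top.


cube([300, 1150, 150]);
translate([300, 0, 0]) cube([300, 1150, 300]);
translate([600, 0, 0]) cube([300, 1150, 450]);
translate([900, 0, 0]) cube([300, 1150, 600]);


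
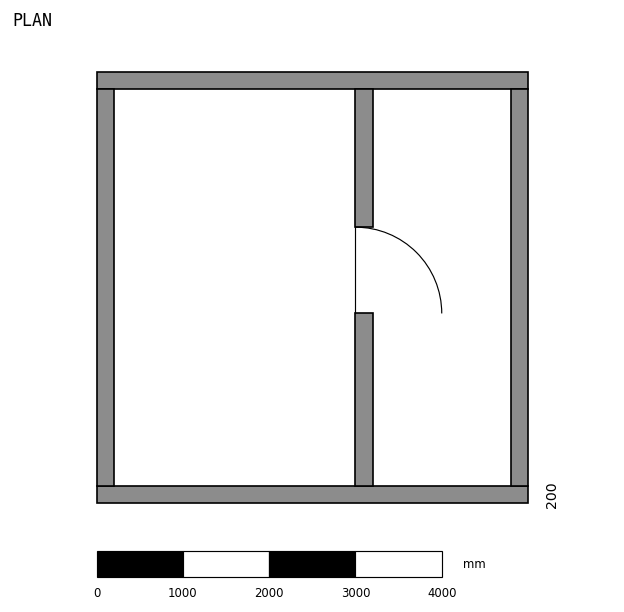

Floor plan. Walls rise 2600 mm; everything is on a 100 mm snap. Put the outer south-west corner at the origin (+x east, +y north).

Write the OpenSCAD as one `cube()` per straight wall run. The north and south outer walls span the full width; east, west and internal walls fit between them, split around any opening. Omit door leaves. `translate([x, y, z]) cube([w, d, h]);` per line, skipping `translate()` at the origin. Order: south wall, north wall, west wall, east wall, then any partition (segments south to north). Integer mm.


cube([5000, 200, 2600]);
translate([0, 4800, 0]) cube([5000, 200, 2600]);
translate([0, 200, 0]) cube([200, 4600, 2600]);
translate([4800, 200, 0]) cube([200, 4600, 2600]);
translate([3000, 200, 0]) cube([200, 2000, 2600]);
translate([3000, 3200, 0]) cube([200, 1600, 2600]);


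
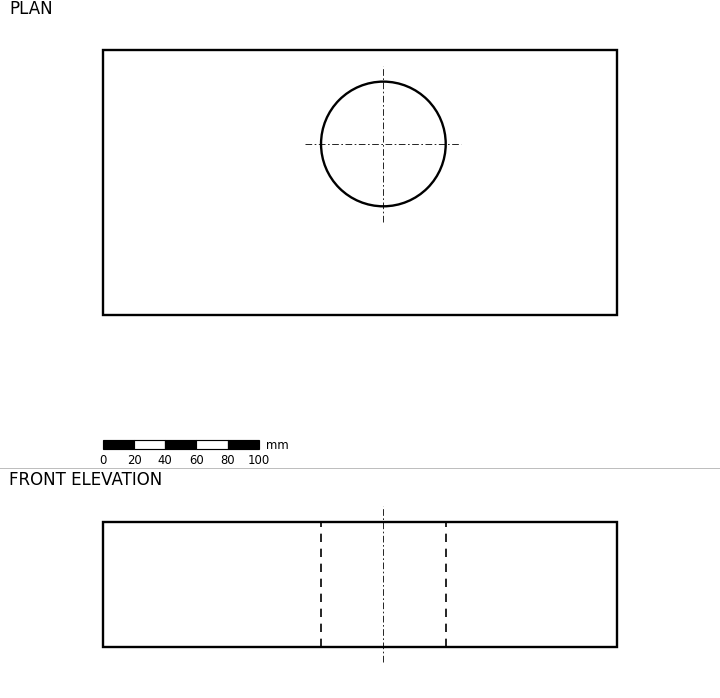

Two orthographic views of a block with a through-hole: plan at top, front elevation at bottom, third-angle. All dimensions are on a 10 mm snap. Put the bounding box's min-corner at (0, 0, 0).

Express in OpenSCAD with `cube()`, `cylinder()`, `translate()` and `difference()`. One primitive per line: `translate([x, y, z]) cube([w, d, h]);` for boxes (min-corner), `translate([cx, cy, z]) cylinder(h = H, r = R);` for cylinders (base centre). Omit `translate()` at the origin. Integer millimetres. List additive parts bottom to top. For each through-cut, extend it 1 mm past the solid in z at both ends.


difference() {
  cube([330, 170, 80]);
  translate([180, 110, -1]) cylinder(h = 82, r = 40);
}
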